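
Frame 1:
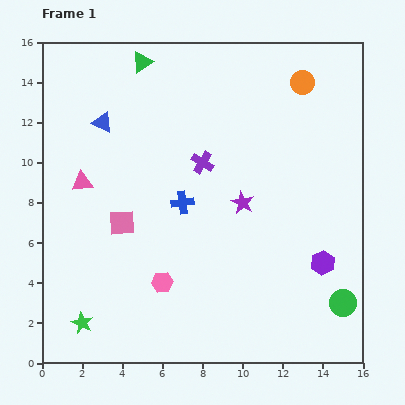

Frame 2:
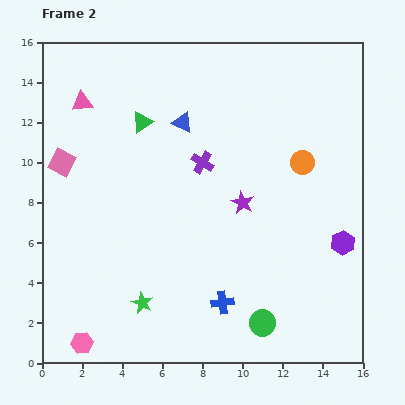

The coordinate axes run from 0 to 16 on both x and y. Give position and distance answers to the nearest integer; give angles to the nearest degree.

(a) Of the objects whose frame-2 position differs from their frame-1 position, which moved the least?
the purple hexagon

(moved 1)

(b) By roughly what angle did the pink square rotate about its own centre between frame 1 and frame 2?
30° clockwise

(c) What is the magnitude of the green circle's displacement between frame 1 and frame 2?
4

The green circle moved from (15, 3) to (11, 2), a distance of √(4² + 1²) ≈ 4.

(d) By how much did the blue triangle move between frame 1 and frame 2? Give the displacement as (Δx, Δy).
(4, 0)

The blue triangle was at (3, 12) in frame 1 and (7, 12) in frame 2.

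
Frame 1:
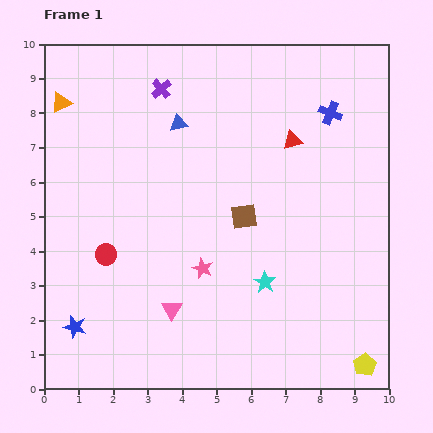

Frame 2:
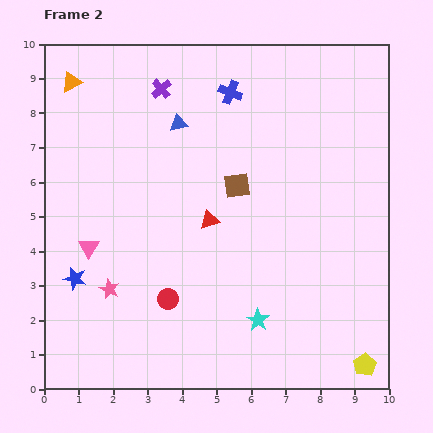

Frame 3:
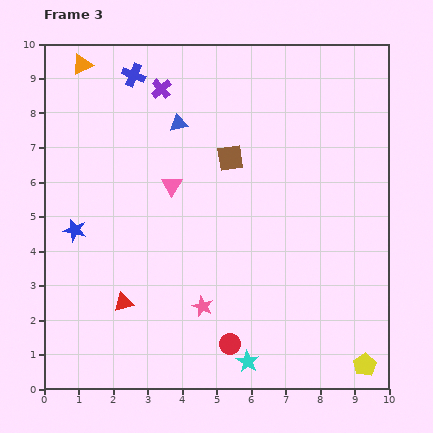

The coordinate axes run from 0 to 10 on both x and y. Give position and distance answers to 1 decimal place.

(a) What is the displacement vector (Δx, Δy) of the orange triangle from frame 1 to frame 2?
(0.3, 0.6)

The orange triangle was at (0.5, 8.3) in frame 1 and (0.8, 8.9) in frame 2.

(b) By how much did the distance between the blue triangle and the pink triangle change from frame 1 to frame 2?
-1.0

Distance in frame 1: 5.4. Distance in frame 2: 4.4.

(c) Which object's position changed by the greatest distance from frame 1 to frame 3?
the red triangle

(moved 6.8; next 5.8)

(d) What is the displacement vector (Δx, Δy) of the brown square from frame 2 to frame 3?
(-0.2, 0.8)

The brown square was at (5.6, 5.9) in frame 2 and (5.4, 6.7) in frame 3.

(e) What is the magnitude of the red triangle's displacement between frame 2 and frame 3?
3.5

The red triangle moved from (4.8, 4.9) to (2.3, 2.5), a distance of √(2.5² + 2.4²) ≈ 3.5.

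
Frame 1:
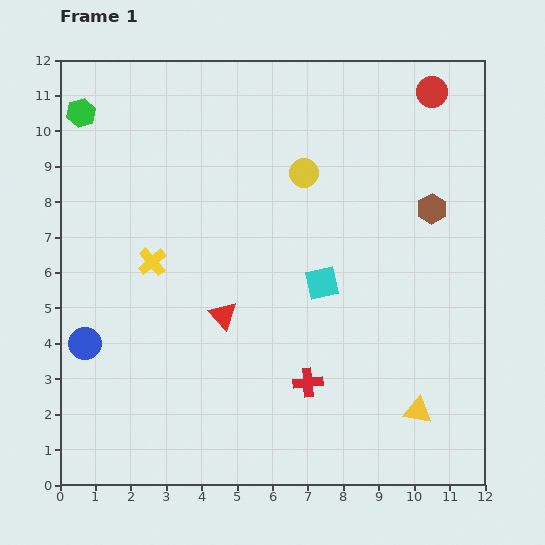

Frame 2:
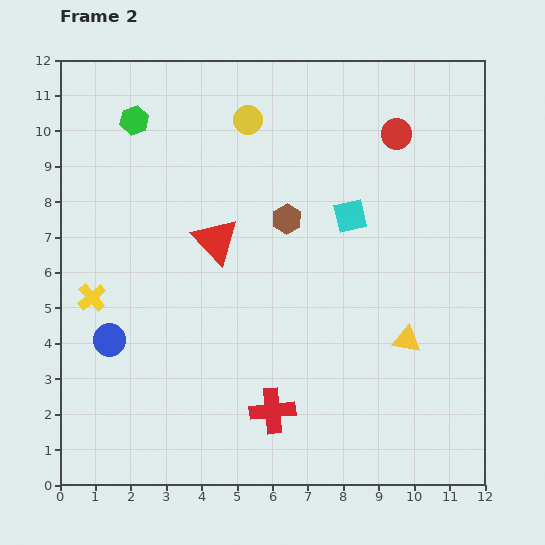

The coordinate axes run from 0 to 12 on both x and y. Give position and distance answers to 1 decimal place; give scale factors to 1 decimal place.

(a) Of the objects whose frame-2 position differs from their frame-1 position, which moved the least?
the blue circle

(moved 0.7)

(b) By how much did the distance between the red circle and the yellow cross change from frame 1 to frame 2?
+0.6

Distance in frame 1: 9.2. Distance in frame 2: 9.8.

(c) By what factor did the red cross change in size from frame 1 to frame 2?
1.6×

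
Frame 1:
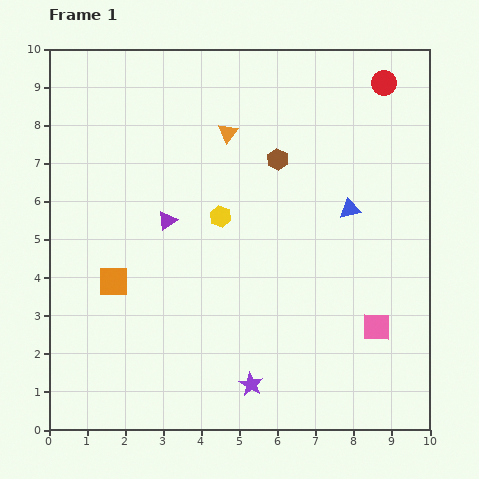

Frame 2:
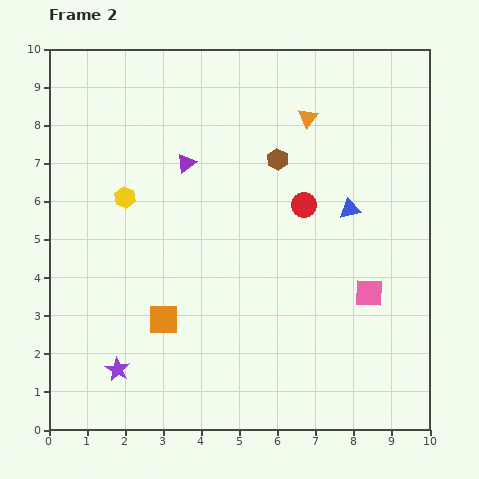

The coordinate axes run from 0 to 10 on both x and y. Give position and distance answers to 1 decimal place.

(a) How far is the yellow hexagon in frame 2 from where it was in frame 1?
2.5

The yellow hexagon moved from (4.5, 5.6) to (2.0, 6.1), a distance of √(2.5² + 0.5²) ≈ 2.5.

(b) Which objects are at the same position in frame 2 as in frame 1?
the blue triangle, the brown hexagon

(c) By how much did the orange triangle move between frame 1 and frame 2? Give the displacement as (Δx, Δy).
(2.1, 0.4)

The orange triangle was at (4.7, 7.8) in frame 1 and (6.8, 8.2) in frame 2.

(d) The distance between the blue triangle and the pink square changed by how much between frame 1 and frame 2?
-0.9

Distance in frame 1: 3.2. Distance in frame 2: 2.3.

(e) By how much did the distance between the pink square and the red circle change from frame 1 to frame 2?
-3.5

Distance in frame 1: 6.4. Distance in frame 2: 2.9.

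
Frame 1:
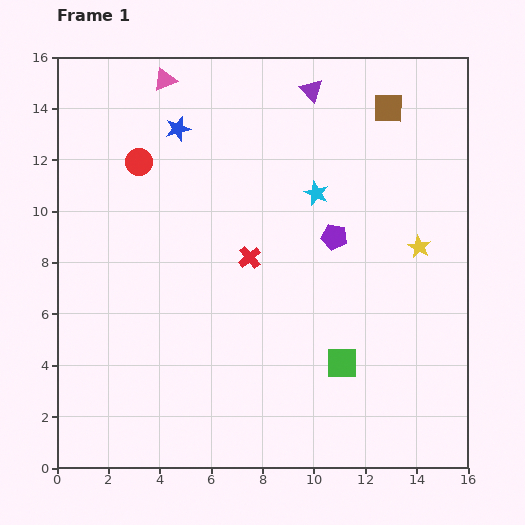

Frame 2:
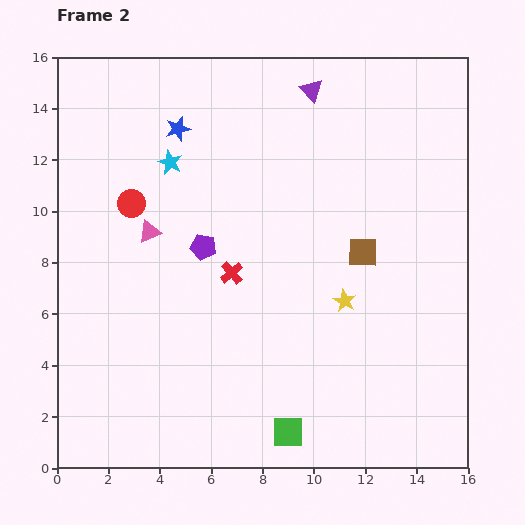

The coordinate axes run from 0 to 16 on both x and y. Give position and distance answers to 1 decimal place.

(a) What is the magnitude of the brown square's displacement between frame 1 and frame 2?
5.7

The brown square moved from (12.9, 14.0) to (11.9, 8.4), a distance of √(1.0² + 5.6²) ≈ 5.7.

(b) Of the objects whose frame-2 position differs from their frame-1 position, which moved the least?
the red cross

(moved 0.9)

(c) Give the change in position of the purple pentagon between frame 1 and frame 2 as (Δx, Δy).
(-5.1, -0.4)

The purple pentagon was at (10.8, 9.0) in frame 1 and (5.7, 8.6) in frame 2.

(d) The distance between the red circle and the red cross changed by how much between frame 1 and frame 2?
-1.0

Distance in frame 1: 5.7. Distance in frame 2: 4.7.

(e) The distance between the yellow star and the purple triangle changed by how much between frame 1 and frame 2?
+0.9

Distance in frame 1: 7.4. Distance in frame 2: 8.3.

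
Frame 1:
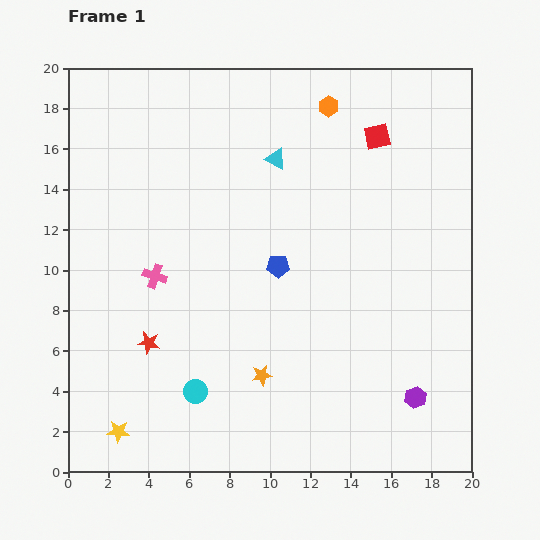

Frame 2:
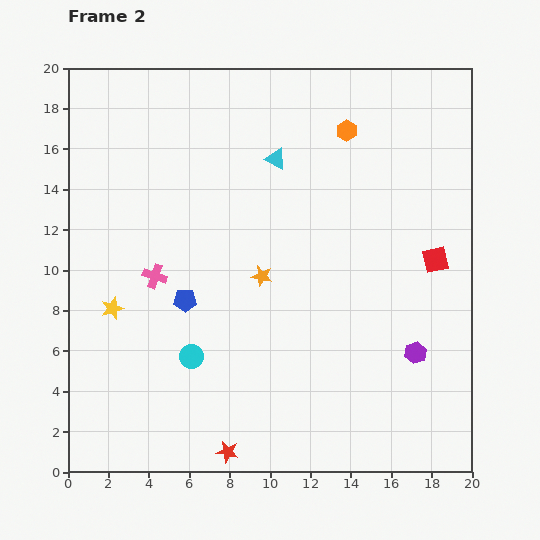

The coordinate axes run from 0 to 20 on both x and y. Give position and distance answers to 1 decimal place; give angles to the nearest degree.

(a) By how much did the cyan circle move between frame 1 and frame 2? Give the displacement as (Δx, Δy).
(-0.2, 1.7)

The cyan circle was at (6.3, 4.0) in frame 1 and (6.1, 5.7) in frame 2.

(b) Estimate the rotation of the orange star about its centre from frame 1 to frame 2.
21° clockwise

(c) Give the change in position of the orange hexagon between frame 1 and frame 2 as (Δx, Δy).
(0.9, -1.2)

The orange hexagon was at (12.9, 18.1) in frame 1 and (13.8, 16.9) in frame 2.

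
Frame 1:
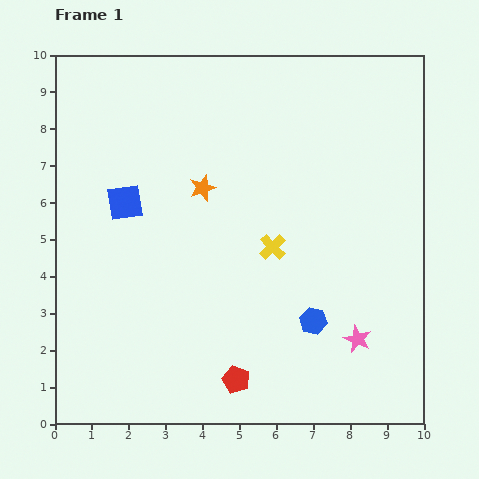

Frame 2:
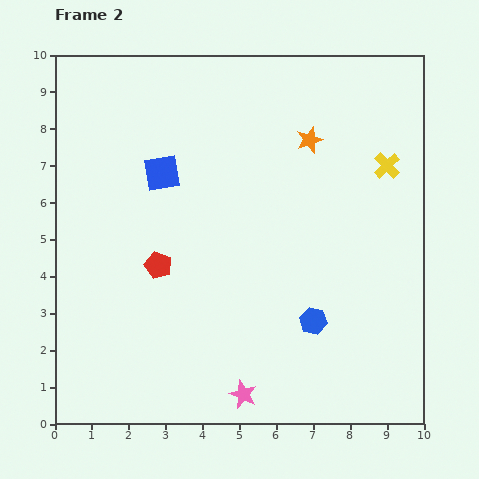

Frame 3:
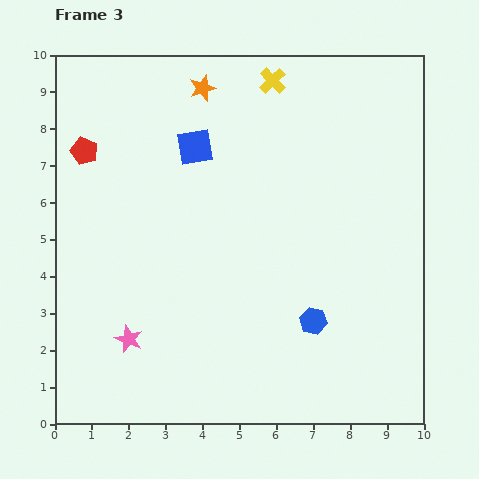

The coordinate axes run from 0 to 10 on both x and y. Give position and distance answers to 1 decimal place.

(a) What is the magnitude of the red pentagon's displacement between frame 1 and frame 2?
3.7

The red pentagon moved from (4.9, 1.2) to (2.8, 4.3), a distance of √(2.1² + 3.1²) ≈ 3.7.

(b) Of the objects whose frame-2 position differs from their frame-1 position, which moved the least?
the blue square

(moved 1.3)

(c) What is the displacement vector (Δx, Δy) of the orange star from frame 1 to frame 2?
(2.9, 1.3)

The orange star was at (4.0, 6.4) in frame 1 and (6.9, 7.7) in frame 2.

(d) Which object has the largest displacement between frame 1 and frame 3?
the red pentagon

(moved 7.4; next 6.2)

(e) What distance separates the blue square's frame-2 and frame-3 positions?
1.1

The blue square moved from (2.9, 6.8) to (3.8, 7.5), a distance of √(0.9² + 0.7²) ≈ 1.1.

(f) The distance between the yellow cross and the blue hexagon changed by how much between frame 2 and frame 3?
+1.9

Distance in frame 2: 4.7. Distance in frame 3: 6.6.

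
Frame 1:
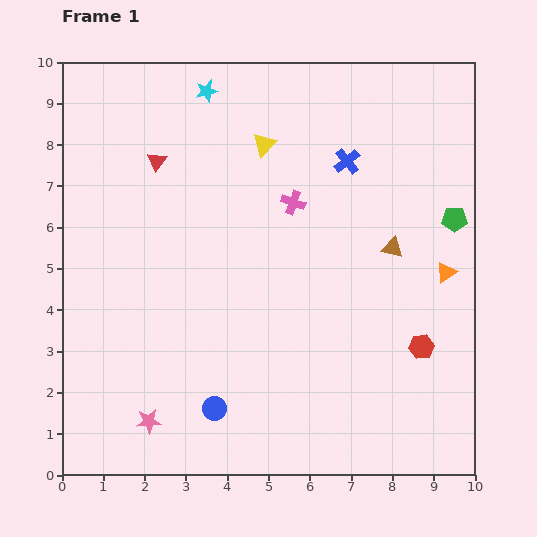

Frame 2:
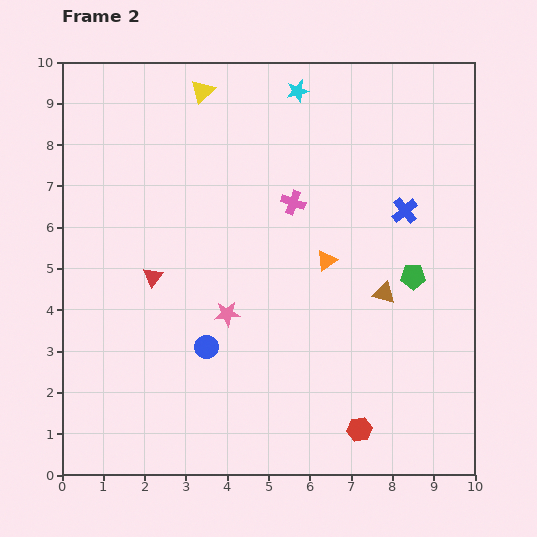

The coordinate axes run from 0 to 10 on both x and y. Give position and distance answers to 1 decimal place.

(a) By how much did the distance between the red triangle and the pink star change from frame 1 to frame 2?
-4.3

Distance in frame 1: 6.3. Distance in frame 2: 2.0.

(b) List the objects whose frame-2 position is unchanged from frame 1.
the pink cross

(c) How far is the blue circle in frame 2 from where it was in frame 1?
1.5

The blue circle moved from (3.7, 1.6) to (3.5, 3.1), a distance of √(0.2² + 1.5²) ≈ 1.5.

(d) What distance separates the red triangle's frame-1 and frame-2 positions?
2.8

The red triangle moved from (2.3, 7.6) to (2.2, 4.8), a distance of √(0.1² + 2.8²) ≈ 2.8.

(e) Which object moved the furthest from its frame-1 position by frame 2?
the pink star

(moved 3.2; next 2.9)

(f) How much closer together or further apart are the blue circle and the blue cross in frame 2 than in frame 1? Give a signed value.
-1.0

Distance in frame 1: 6.8. Distance in frame 2: 5.8.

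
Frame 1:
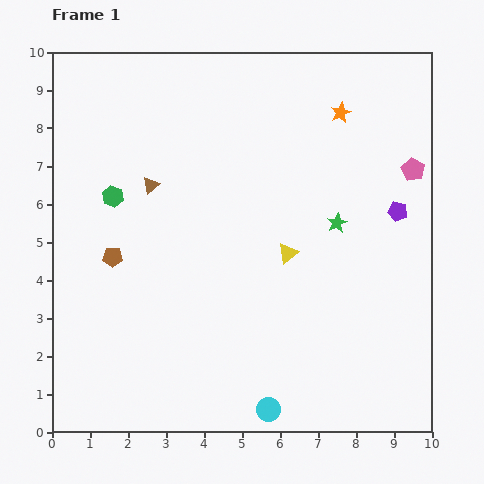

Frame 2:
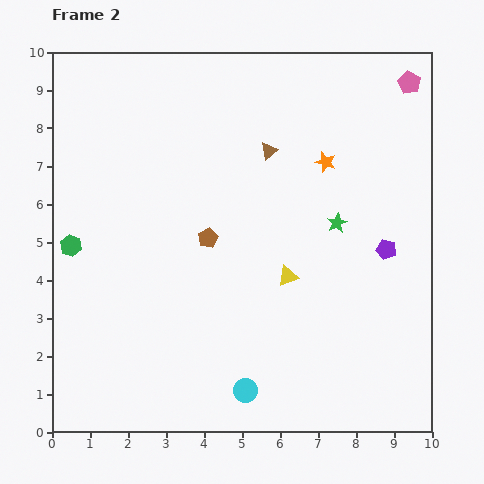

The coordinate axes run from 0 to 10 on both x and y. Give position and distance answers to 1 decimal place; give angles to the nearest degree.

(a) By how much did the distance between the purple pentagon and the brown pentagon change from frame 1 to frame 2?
-2.9

Distance in frame 1: 7.6. Distance in frame 2: 4.7.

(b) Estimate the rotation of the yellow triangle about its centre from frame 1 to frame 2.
17° clockwise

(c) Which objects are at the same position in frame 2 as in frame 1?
the green star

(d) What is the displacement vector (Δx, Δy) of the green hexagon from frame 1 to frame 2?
(-1.1, -1.3)

The green hexagon was at (1.6, 6.2) in frame 1 and (0.5, 4.9) in frame 2.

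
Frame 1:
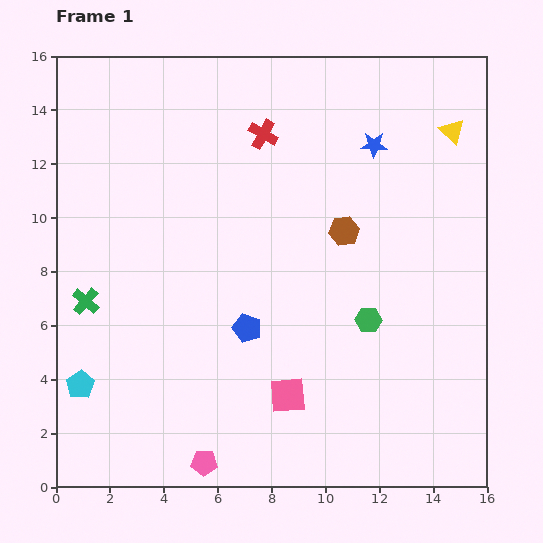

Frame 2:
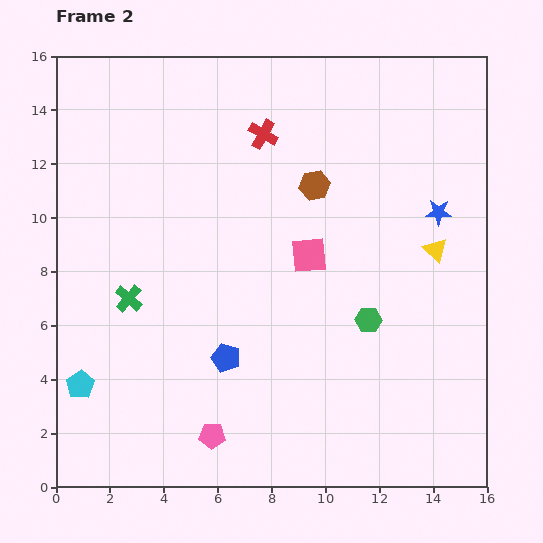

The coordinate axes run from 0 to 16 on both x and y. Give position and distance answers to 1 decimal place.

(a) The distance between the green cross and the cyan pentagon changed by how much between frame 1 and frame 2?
+0.6

Distance in frame 1: 3.1. Distance in frame 2: 3.7.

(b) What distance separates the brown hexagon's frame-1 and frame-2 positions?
2.0

The brown hexagon moved from (10.7, 9.5) to (9.6, 11.2), a distance of √(1.1² + 1.7²) ≈ 2.0.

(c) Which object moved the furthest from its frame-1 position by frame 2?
the pink square

(moved 5.3; next 4.4)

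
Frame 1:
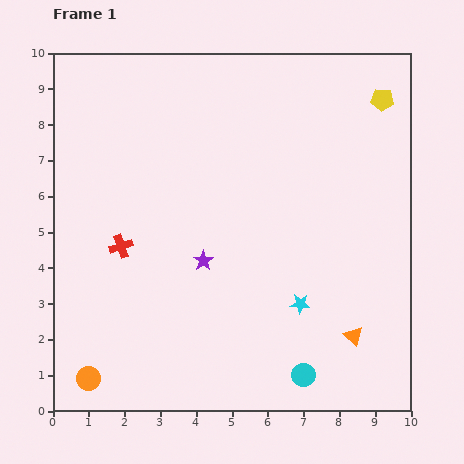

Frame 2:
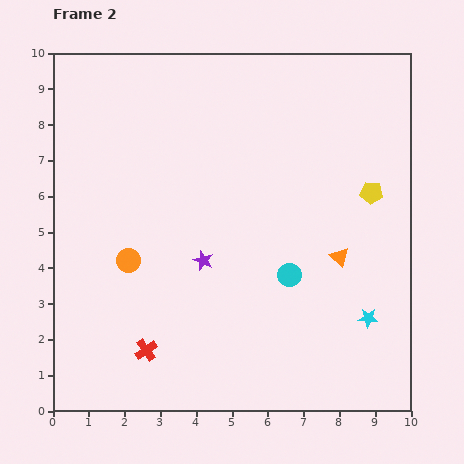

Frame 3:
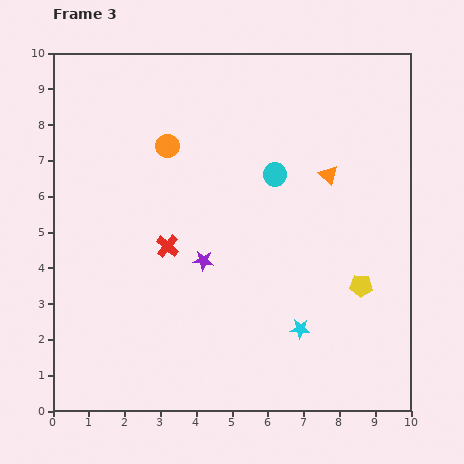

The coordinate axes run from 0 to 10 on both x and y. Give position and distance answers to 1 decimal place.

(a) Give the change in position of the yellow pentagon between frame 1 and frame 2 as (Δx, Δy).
(-0.3, -2.6)

The yellow pentagon was at (9.2, 8.7) in frame 1 and (8.9, 6.1) in frame 2.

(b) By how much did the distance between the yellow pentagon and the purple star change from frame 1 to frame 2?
-1.6

Distance in frame 1: 6.7. Distance in frame 2: 5.1.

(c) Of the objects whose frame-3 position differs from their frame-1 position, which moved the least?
the cyan star

(moved 0.7)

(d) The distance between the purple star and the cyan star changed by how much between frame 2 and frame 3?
-1.6

Distance in frame 2: 4.9. Distance in frame 3: 3.3.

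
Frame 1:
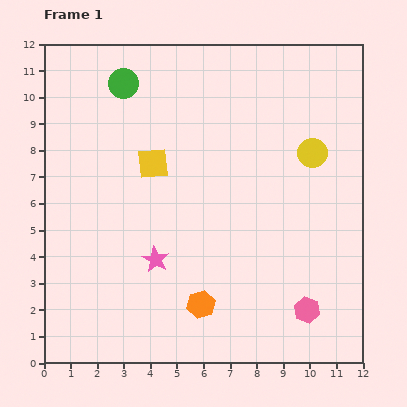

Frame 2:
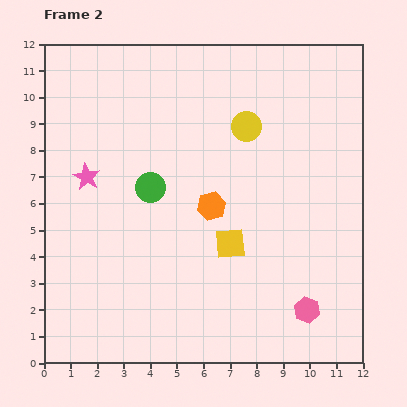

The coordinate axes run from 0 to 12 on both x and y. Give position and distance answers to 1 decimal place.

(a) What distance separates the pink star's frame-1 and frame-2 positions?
4.0

The pink star moved from (4.2, 3.9) to (1.6, 7.0), a distance of √(2.6² + 3.1²) ≈ 4.0.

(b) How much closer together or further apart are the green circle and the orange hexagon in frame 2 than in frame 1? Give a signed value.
-6.4

Distance in frame 1: 8.8. Distance in frame 2: 2.4.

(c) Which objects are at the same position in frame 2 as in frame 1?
the pink hexagon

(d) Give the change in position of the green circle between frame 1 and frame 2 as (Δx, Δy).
(1.0, -3.9)

The green circle was at (3.0, 10.5) in frame 1 and (4.0, 6.6) in frame 2.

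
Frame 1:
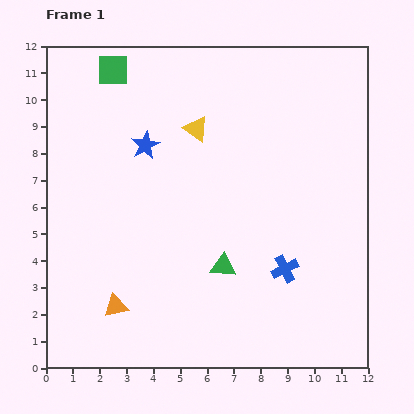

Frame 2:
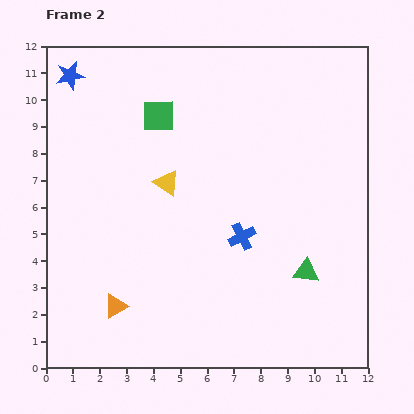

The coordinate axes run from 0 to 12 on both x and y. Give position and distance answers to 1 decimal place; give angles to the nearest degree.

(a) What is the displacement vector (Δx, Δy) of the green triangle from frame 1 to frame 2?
(3.1, -0.2)

The green triangle was at (6.6, 3.8) in frame 1 and (9.7, 3.6) in frame 2.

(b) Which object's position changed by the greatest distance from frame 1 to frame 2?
the blue star

(moved 3.8; next 3.1)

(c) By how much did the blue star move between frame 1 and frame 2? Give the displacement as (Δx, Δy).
(-2.8, 2.6)

The blue star was at (3.7, 8.3) in frame 1 and (0.9, 10.9) in frame 2.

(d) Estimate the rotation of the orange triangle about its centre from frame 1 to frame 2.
16° counter-clockwise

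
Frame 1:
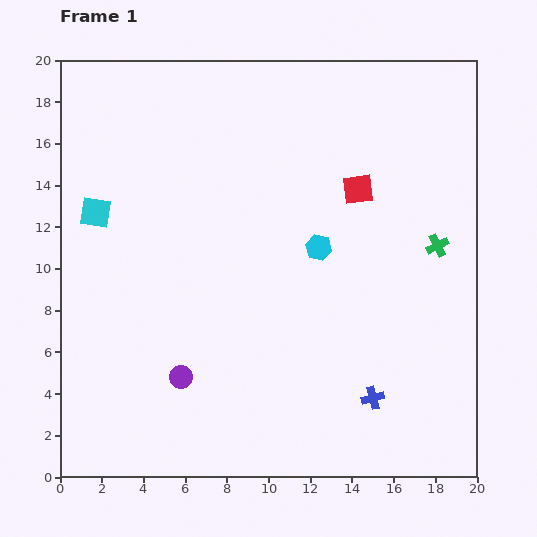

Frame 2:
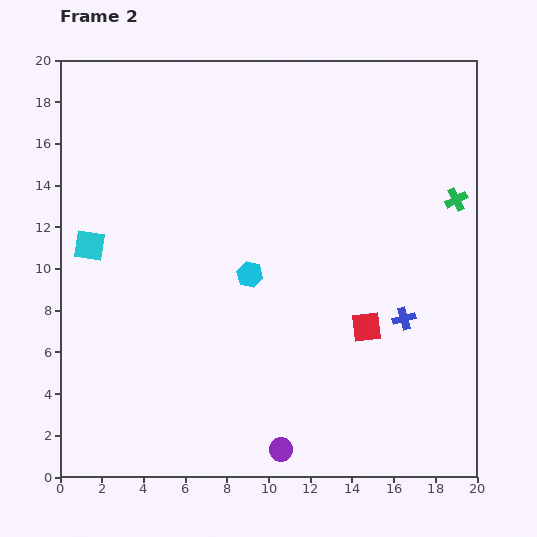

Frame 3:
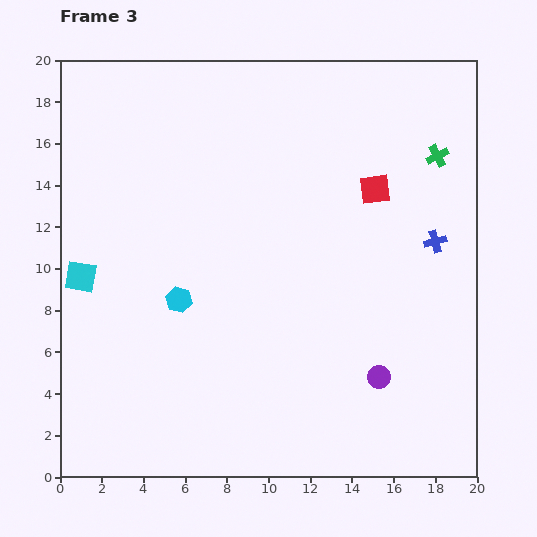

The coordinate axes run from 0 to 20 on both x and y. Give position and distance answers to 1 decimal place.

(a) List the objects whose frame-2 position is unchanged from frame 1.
none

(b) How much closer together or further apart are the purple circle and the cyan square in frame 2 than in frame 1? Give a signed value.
+4.5

Distance in frame 1: 8.9. Distance in frame 2: 13.4.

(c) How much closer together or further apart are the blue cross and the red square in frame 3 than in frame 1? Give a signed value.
-6.2

Distance in frame 1: 10.0. Distance in frame 3: 3.8.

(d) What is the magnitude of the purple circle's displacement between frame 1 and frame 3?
9.5

The purple circle moved from (5.8, 4.8) to (15.3, 4.8), a distance of √(9.5² + 0.0²) ≈ 9.5.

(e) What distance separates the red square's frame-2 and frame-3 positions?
6.6

The red square moved from (14.7, 7.2) to (15.1, 13.8), a distance of √(0.4² + 6.6²) ≈ 6.6.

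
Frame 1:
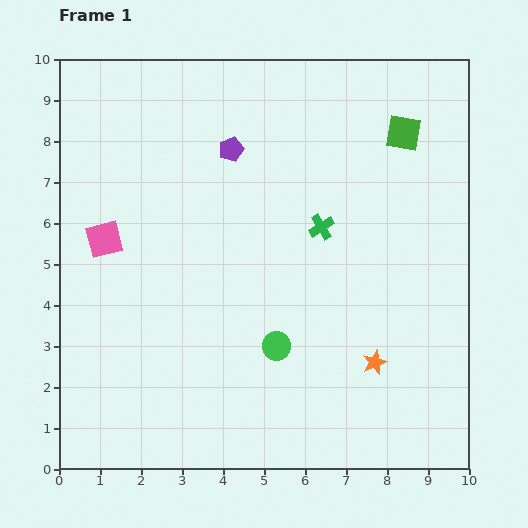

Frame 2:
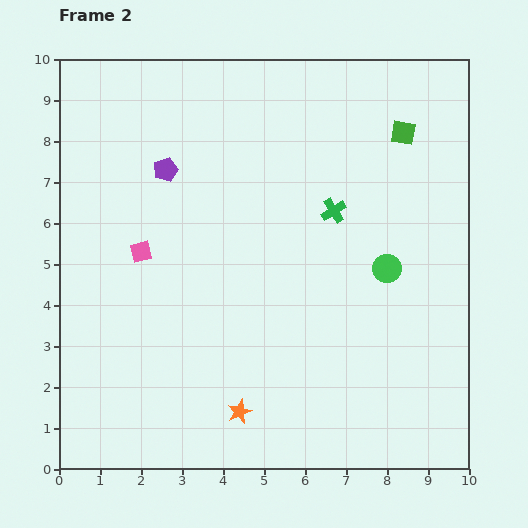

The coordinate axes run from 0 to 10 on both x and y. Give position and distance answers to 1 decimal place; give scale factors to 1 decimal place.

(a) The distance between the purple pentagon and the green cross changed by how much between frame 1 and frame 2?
+1.3

Distance in frame 1: 2.9. Distance in frame 2: 4.2.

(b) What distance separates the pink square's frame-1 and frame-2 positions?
0.9

The pink square moved from (1.1, 5.6) to (2.0, 5.3), a distance of √(0.9² + 0.3²) ≈ 0.9.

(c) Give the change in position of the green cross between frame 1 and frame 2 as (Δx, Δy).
(0.3, 0.4)

The green cross was at (6.4, 5.9) in frame 1 and (6.7, 6.3) in frame 2.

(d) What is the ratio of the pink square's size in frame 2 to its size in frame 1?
0.6×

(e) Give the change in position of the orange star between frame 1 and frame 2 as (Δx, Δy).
(-3.3, -1.2)

The orange star was at (7.7, 2.6) in frame 1 and (4.4, 1.4) in frame 2.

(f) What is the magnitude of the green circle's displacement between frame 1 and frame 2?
3.3

The green circle moved from (5.3, 3.0) to (8.0, 4.9), a distance of √(2.7² + 1.9²) ≈ 3.3.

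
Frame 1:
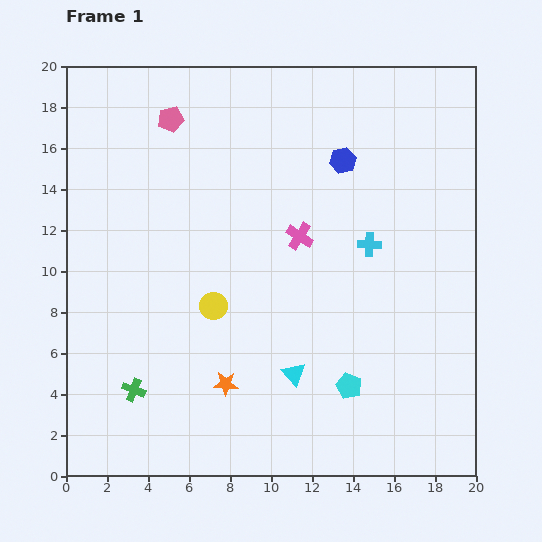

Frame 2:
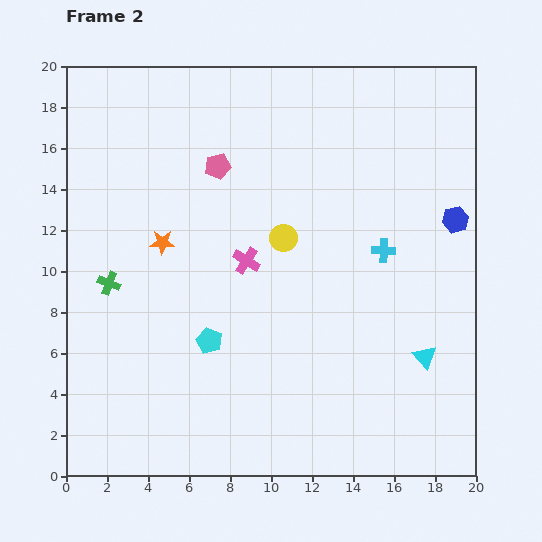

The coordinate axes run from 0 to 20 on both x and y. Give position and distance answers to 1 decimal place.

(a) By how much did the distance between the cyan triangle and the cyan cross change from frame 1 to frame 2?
-1.7

Distance in frame 1: 7.3. Distance in frame 2: 5.6.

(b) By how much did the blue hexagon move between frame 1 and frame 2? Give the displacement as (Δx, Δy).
(5.5, -2.9)

The blue hexagon was at (13.5, 15.4) in frame 1 and (19.0, 12.5) in frame 2.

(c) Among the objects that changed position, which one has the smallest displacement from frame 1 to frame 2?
the cyan cross

(moved 0.8)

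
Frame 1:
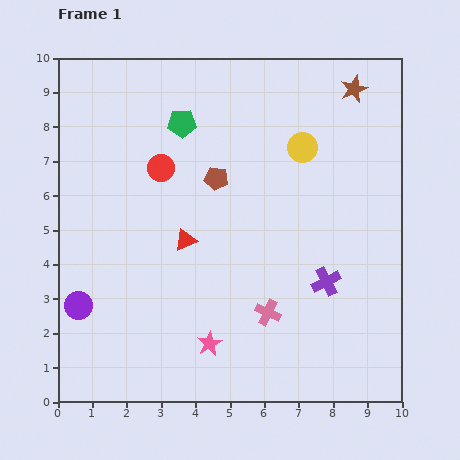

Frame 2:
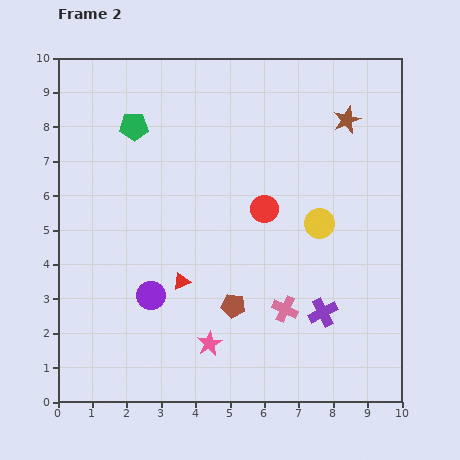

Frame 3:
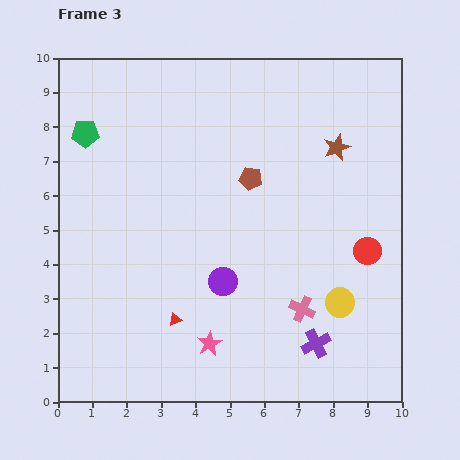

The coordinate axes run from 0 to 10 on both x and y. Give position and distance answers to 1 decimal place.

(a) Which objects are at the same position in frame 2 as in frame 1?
the pink star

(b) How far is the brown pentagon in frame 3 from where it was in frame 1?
1.0

The brown pentagon moved from (4.6, 6.5) to (5.6, 6.5), a distance of √(1.0² + 0.0²) ≈ 1.0.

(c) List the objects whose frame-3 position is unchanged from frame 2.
the pink star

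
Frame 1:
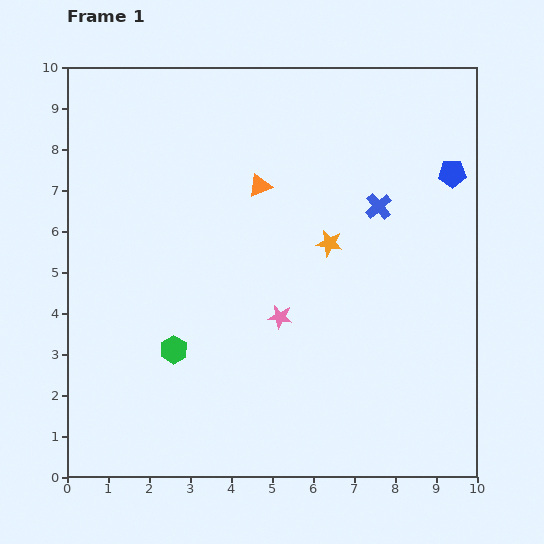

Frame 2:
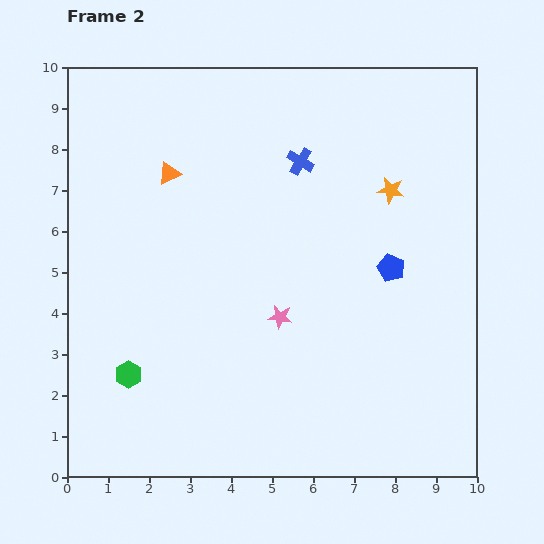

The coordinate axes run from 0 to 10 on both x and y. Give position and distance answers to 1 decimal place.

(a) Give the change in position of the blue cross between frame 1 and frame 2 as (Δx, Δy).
(-1.9, 1.1)

The blue cross was at (7.6, 6.6) in frame 1 and (5.7, 7.7) in frame 2.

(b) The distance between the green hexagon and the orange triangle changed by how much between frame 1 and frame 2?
+0.5

Distance in frame 1: 4.5. Distance in frame 2: 5.0.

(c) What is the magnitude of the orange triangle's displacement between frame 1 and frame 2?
2.2

The orange triangle moved from (4.7, 7.1) to (2.5, 7.4), a distance of √(2.2² + 0.3²) ≈ 2.2.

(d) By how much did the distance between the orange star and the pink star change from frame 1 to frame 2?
+1.9

Distance in frame 1: 2.2. Distance in frame 2: 4.1.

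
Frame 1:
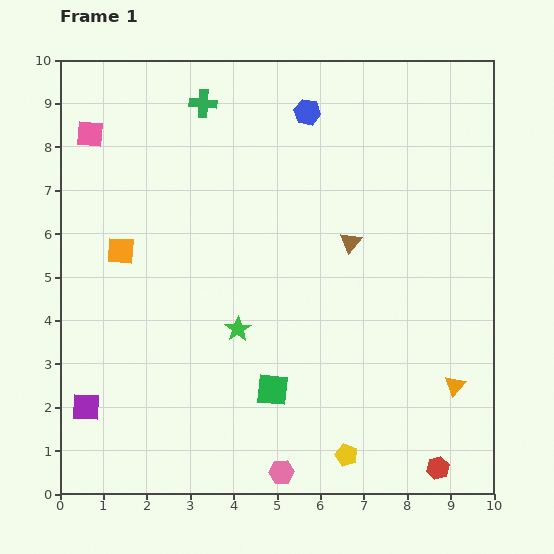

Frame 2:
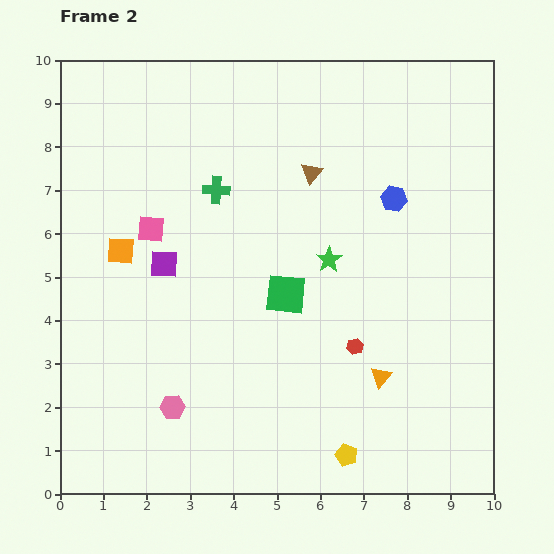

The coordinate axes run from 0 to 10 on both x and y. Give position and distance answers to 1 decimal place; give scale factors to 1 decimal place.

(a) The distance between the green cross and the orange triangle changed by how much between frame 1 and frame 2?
-3.0

Distance in frame 1: 8.7. Distance in frame 2: 5.7.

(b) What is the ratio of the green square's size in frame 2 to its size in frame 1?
1.3×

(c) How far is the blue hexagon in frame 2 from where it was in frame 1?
2.8

The blue hexagon moved from (5.7, 8.8) to (7.7, 6.8), a distance of √(2.0² + 2.0²) ≈ 2.8.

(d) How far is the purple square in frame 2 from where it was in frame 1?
3.8

The purple square moved from (0.6, 2.0) to (2.4, 5.3), a distance of √(1.8² + 3.3²) ≈ 3.8.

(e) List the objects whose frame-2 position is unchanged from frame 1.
the orange square, the yellow pentagon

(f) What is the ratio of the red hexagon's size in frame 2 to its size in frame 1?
0.7×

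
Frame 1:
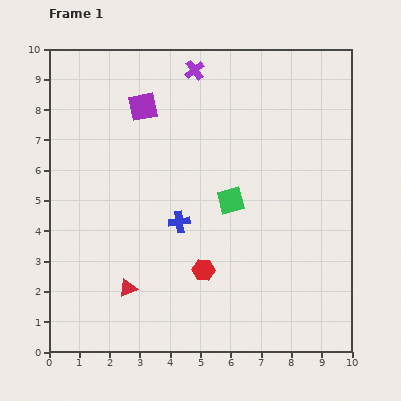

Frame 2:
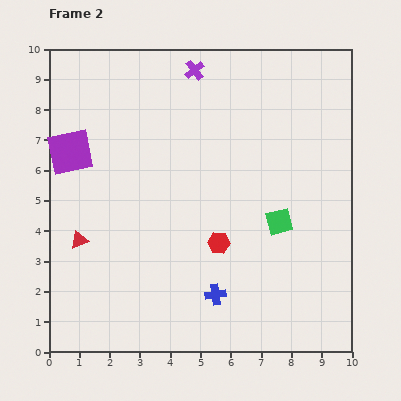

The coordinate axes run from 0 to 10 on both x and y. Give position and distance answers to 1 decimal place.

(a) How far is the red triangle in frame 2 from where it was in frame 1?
2.3

The red triangle moved from (2.6, 2.1) to (1.0, 3.7), a distance of √(1.6² + 1.6²) ≈ 2.3.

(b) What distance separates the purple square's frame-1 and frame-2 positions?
2.8

The purple square moved from (3.1, 8.1) to (0.7, 6.6), a distance of √(2.4² + 1.5²) ≈ 2.8.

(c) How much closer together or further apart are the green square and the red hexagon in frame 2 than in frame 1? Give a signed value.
-0.4

Distance in frame 1: 2.5. Distance in frame 2: 2.1.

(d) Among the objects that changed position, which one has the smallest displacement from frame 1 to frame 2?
the red hexagon

(moved 1.0)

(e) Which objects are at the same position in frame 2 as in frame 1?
the purple cross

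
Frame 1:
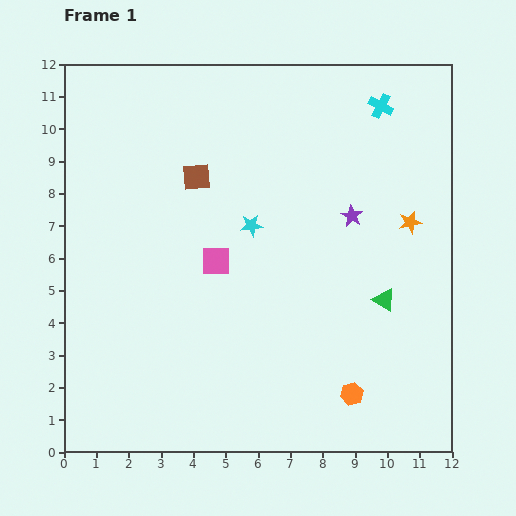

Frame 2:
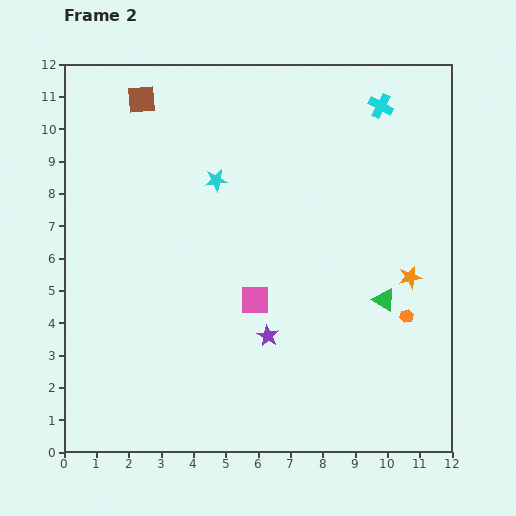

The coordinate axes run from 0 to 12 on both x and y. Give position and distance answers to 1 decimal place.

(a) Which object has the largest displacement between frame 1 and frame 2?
the purple star

(moved 4.5; next 2.9)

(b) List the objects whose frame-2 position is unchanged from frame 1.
the green triangle, the cyan cross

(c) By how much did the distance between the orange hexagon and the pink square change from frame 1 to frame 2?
-1.2

Distance in frame 1: 5.9. Distance in frame 2: 4.7.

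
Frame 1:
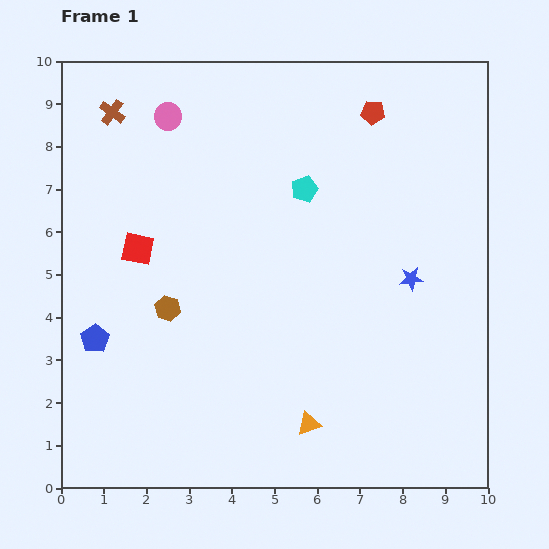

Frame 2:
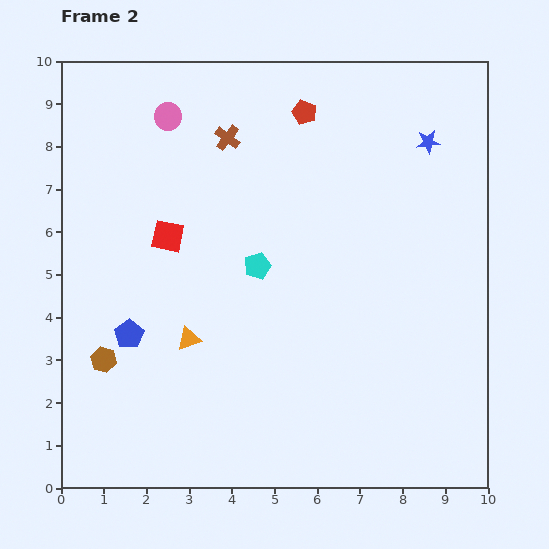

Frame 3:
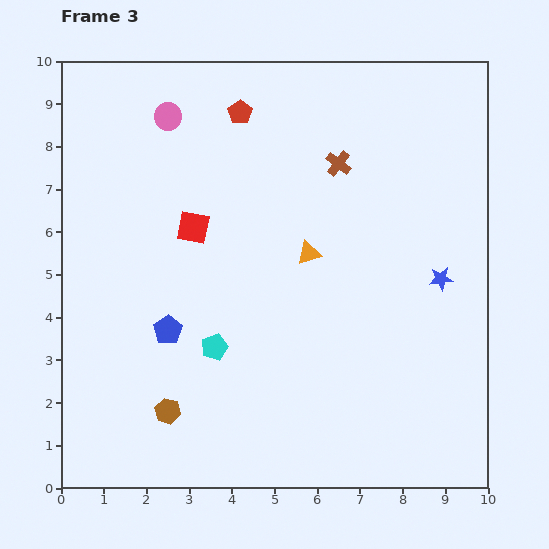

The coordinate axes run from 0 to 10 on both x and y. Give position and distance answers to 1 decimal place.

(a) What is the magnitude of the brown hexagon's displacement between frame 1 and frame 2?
1.9

The brown hexagon moved from (2.5, 4.2) to (1.0, 3.0), a distance of √(1.5² + 1.2²) ≈ 1.9.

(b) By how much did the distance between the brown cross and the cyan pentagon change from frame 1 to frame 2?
-1.7

Distance in frame 1: 4.8. Distance in frame 2: 3.1.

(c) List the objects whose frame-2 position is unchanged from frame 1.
the pink circle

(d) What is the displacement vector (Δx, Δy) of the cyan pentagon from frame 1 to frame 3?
(-2.1, -3.7)

The cyan pentagon was at (5.7, 7.0) in frame 1 and (3.6, 3.3) in frame 3.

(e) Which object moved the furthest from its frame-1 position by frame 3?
the brown cross

(moved 5.4; next 4.3)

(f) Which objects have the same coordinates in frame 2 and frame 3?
the pink circle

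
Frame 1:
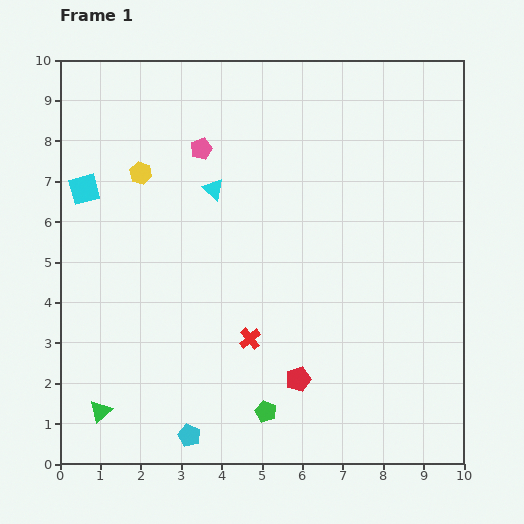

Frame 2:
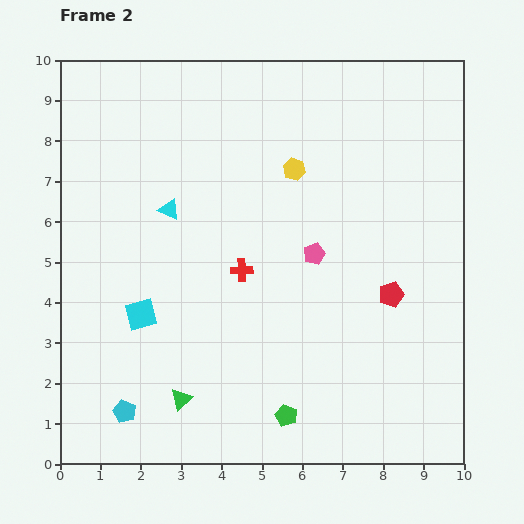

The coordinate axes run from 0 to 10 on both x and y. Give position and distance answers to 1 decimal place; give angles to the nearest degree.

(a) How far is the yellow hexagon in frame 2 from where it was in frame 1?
3.8

The yellow hexagon moved from (2.0, 7.2) to (5.8, 7.3), a distance of √(3.8² + 0.1²) ≈ 3.8.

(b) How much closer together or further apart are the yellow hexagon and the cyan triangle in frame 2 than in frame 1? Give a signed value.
+1.5

Distance in frame 1: 1.8. Distance in frame 2: 3.3.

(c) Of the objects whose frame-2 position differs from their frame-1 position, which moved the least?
the green pentagon

(moved 0.5)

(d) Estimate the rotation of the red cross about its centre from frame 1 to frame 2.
38° clockwise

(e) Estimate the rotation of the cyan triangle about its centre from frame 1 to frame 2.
18° counter-clockwise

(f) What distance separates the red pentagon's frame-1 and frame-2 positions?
3.1

The red pentagon moved from (5.9, 2.1) to (8.2, 4.2), a distance of √(2.3² + 2.1²) ≈ 3.1.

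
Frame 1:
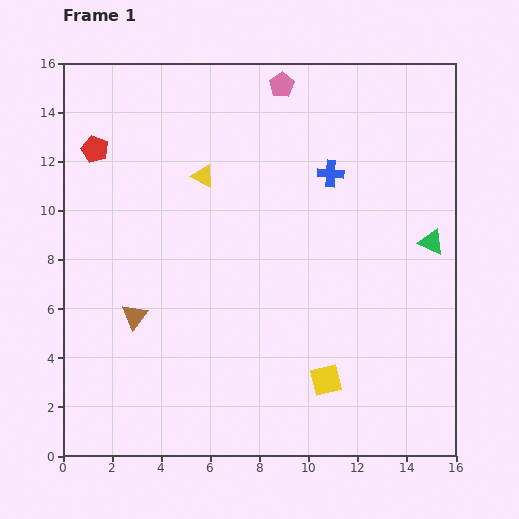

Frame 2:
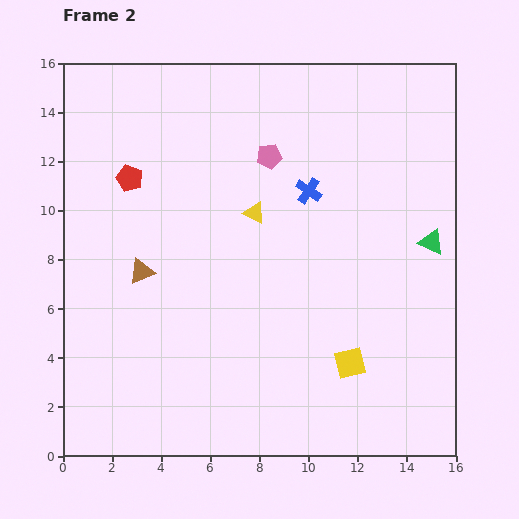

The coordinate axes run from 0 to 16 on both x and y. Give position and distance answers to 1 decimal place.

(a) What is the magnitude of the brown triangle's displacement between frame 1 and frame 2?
1.8

The brown triangle moved from (2.9, 5.7) to (3.2, 7.5), a distance of √(0.3² + 1.8²) ≈ 1.8.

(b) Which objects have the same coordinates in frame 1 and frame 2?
the green triangle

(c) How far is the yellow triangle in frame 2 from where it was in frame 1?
2.6

The yellow triangle moved from (5.7, 11.4) to (7.8, 9.9), a distance of √(2.1² + 1.5²) ≈ 2.6.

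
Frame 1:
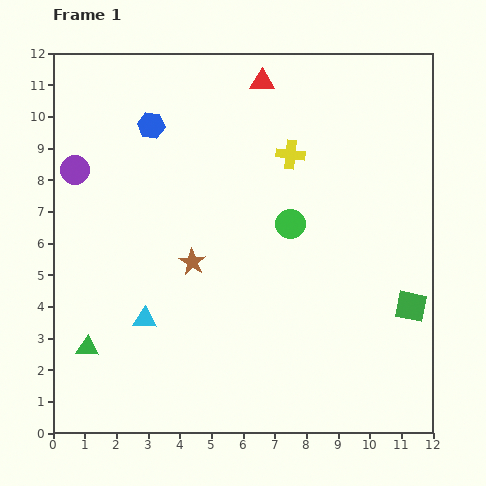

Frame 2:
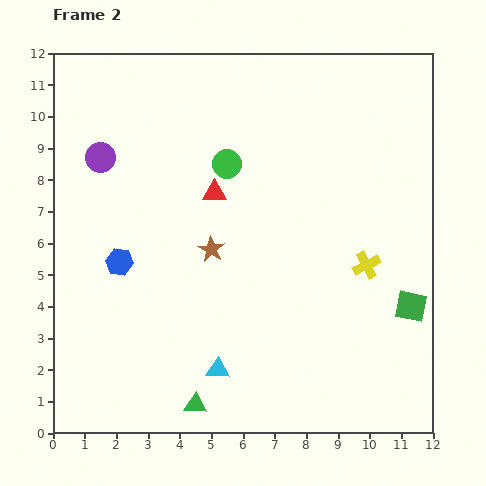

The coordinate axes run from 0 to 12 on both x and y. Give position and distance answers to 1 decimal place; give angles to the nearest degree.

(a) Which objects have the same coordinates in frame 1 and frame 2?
the green square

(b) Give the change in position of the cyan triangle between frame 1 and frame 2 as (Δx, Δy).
(2.3, -1.6)

The cyan triangle was at (2.9, 3.6) in frame 1 and (5.2, 2.0) in frame 2.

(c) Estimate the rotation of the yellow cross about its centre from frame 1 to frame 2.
34° counter-clockwise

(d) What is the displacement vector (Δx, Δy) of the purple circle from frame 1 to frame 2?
(0.8, 0.4)

The purple circle was at (0.7, 8.3) in frame 1 and (1.5, 8.7) in frame 2.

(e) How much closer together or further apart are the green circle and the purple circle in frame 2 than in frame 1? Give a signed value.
-3.0

Distance in frame 1: 7.0. Distance in frame 2: 4.0.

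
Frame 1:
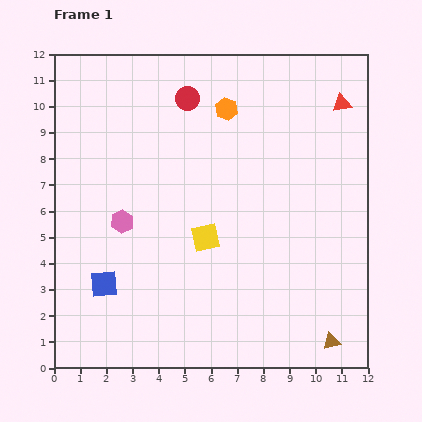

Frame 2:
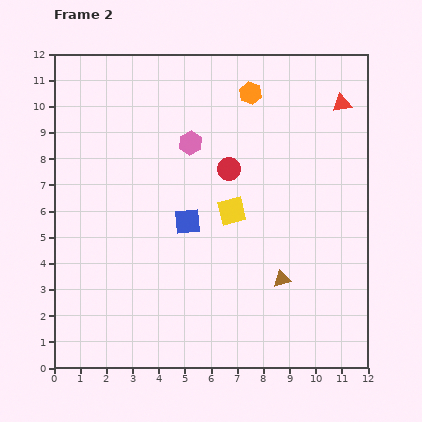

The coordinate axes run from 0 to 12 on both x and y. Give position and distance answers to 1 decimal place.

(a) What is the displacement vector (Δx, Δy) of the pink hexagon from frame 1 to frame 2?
(2.6, 3.0)

The pink hexagon was at (2.6, 5.6) in frame 1 and (5.2, 8.6) in frame 2.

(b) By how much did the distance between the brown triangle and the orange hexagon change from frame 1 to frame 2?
-2.6

Distance in frame 1: 9.8. Distance in frame 2: 7.2.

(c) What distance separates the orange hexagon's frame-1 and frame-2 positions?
1.1

The orange hexagon moved from (6.6, 9.9) to (7.5, 10.5), a distance of √(0.9² + 0.6²) ≈ 1.1.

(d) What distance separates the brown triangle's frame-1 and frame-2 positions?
3.1

The brown triangle moved from (10.6, 1.0) to (8.7, 3.4), a distance of √(1.9² + 2.4²) ≈ 3.1.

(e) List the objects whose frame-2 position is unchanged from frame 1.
the red triangle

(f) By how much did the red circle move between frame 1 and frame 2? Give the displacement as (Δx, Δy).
(1.6, -2.7)

The red circle was at (5.1, 10.3) in frame 1 and (6.7, 7.6) in frame 2.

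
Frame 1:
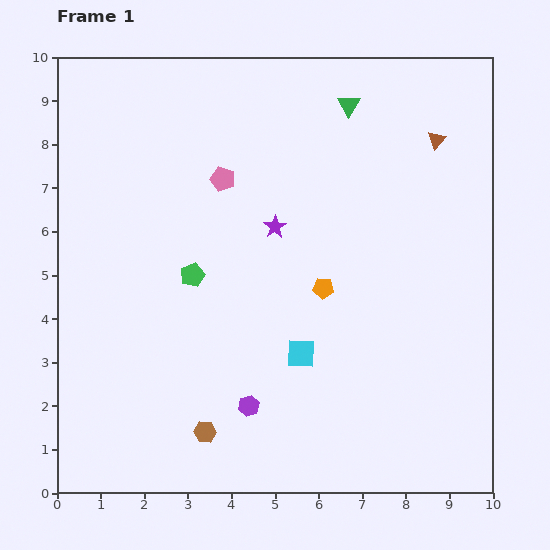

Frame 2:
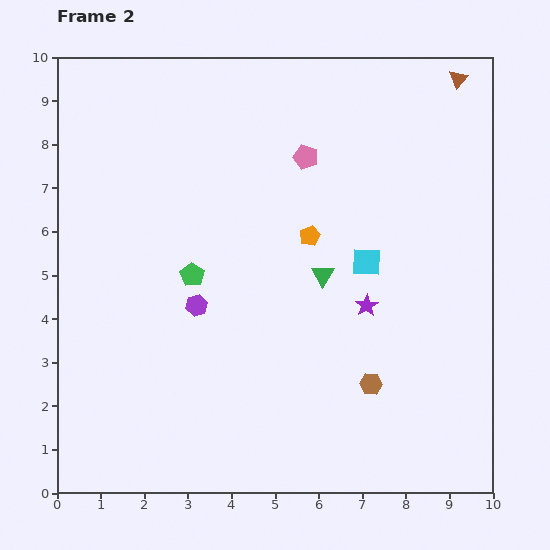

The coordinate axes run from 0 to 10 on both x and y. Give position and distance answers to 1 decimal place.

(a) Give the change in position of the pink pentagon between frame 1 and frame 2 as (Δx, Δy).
(1.9, 0.5)

The pink pentagon was at (3.8, 7.2) in frame 1 and (5.7, 7.7) in frame 2.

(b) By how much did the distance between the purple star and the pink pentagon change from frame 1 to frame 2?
+2.1

Distance in frame 1: 1.6. Distance in frame 2: 3.7.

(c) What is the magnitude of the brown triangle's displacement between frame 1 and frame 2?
1.5

The brown triangle moved from (8.7, 8.1) to (9.2, 9.5), a distance of √(0.5² + 1.4²) ≈ 1.5.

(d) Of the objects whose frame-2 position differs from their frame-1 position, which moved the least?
the orange pentagon

(moved 1.2)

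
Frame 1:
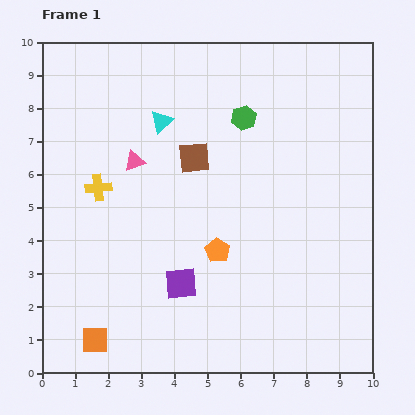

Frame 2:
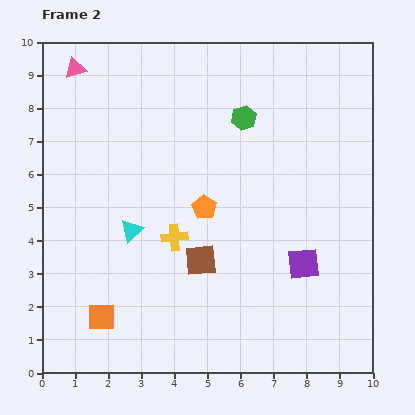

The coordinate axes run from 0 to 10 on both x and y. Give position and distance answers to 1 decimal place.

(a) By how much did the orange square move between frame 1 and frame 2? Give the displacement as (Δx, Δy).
(0.2, 0.7)

The orange square was at (1.6, 1.0) in frame 1 and (1.8, 1.7) in frame 2.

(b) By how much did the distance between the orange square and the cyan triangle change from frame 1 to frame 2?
-4.1

Distance in frame 1: 6.9. Distance in frame 2: 2.8.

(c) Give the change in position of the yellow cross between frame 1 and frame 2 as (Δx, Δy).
(2.3, -1.5)

The yellow cross was at (1.7, 5.6) in frame 1 and (4.0, 4.1) in frame 2.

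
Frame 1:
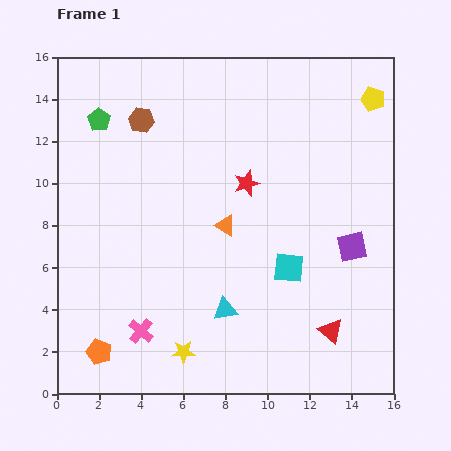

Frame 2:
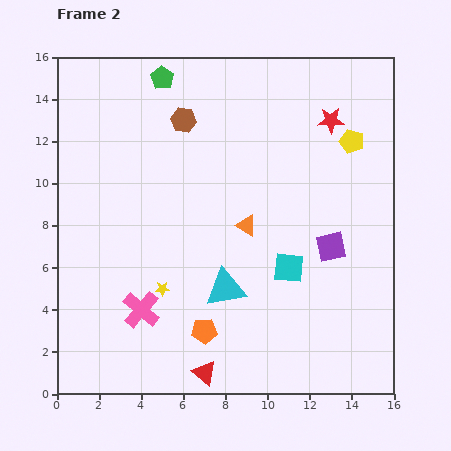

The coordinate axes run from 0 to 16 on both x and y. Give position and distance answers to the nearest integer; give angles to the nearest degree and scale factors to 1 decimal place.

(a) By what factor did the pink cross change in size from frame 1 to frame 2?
1.5×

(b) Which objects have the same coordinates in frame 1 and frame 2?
the cyan square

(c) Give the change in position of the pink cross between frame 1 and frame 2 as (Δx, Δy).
(0, 1)

The pink cross was at (4, 3) in frame 1 and (4, 4) in frame 2.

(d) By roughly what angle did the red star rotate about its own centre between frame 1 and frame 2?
16° clockwise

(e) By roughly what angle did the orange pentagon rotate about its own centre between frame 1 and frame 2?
24° counter-clockwise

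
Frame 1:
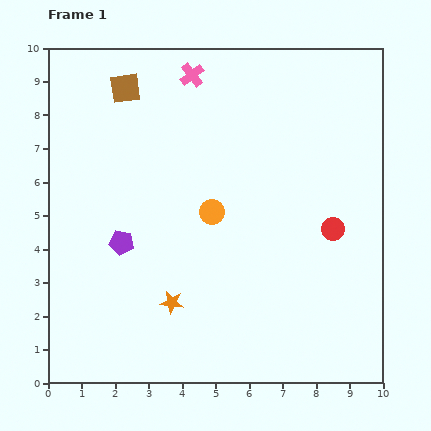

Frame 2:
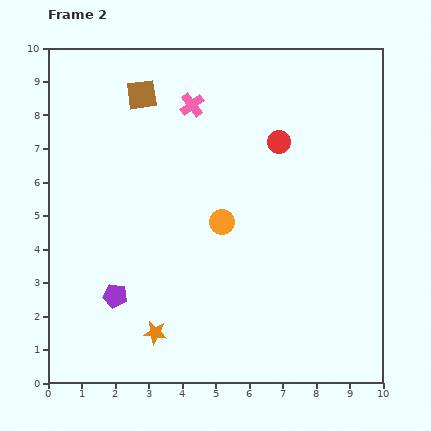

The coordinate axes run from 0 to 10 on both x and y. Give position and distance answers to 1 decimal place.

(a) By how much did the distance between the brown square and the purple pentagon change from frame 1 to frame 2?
+1.5

Distance in frame 1: 4.6. Distance in frame 2: 6.1.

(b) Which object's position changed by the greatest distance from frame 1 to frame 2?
the red circle

(moved 3.1; next 1.6)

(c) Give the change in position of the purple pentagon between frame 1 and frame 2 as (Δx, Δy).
(-0.2, -1.6)

The purple pentagon was at (2.2, 4.2) in frame 1 and (2.0, 2.6) in frame 2.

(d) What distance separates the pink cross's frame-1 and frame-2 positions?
0.9

The pink cross moved from (4.3, 9.2) to (4.3, 8.3), a distance of √(0.0² + 0.9²) ≈ 0.9.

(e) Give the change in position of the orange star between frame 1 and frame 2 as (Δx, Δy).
(-0.5, -0.9)

The orange star was at (3.7, 2.4) in frame 1 and (3.2, 1.5) in frame 2.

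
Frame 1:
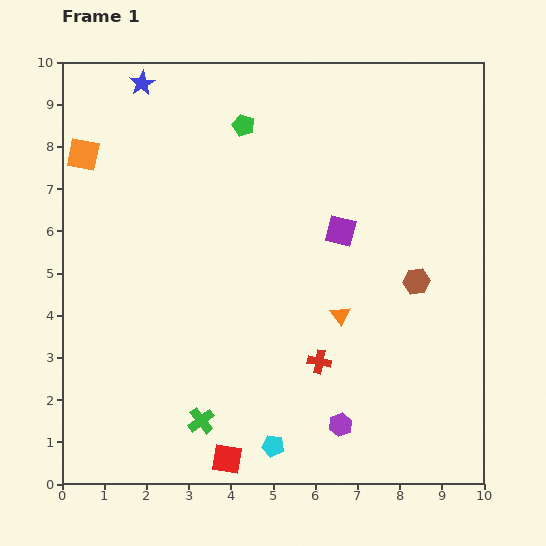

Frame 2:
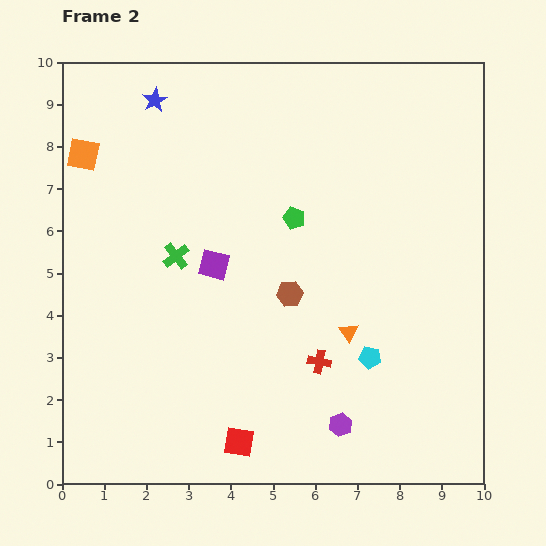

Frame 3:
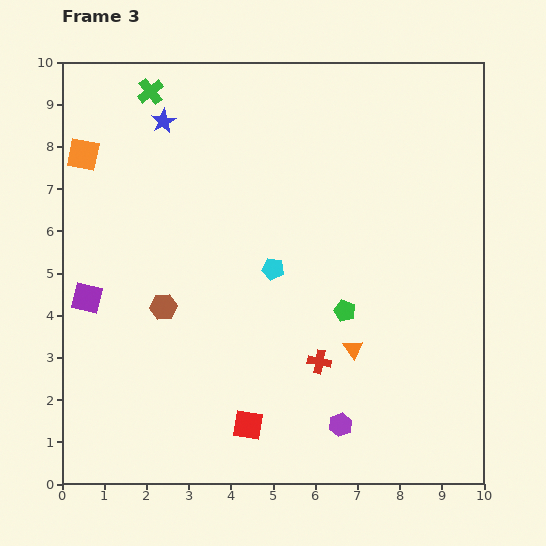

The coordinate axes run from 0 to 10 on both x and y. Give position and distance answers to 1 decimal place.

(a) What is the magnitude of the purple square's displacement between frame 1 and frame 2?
3.1

The purple square moved from (6.6, 6.0) to (3.6, 5.2), a distance of √(3.0² + 0.8²) ≈ 3.1.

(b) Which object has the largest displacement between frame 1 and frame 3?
the green cross

(moved 7.9; next 6.2)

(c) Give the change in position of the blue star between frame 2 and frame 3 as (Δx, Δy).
(0.2, -0.5)

The blue star was at (2.2, 9.1) in frame 2 and (2.4, 8.6) in frame 3.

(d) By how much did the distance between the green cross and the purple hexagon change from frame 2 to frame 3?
+3.5

Distance in frame 2: 5.6. Distance in frame 3: 9.1.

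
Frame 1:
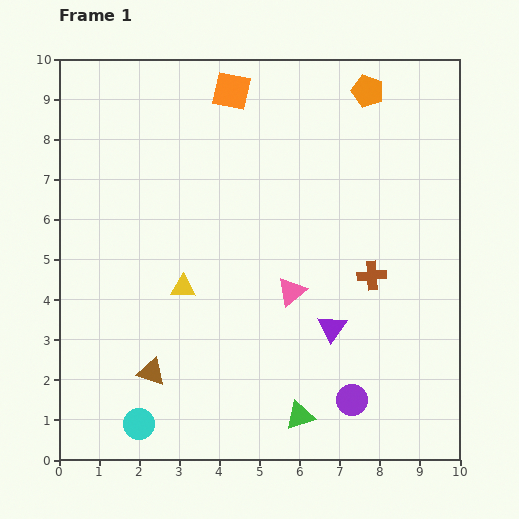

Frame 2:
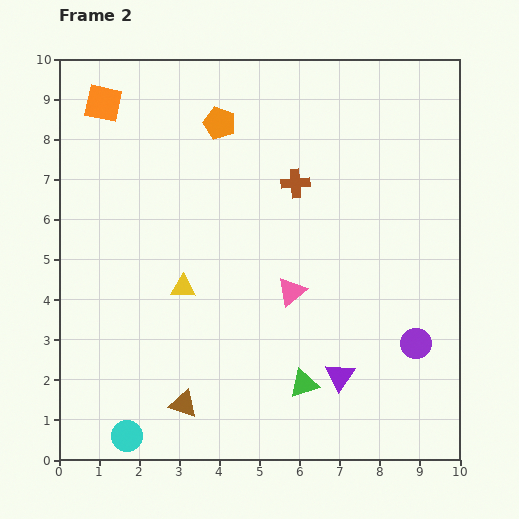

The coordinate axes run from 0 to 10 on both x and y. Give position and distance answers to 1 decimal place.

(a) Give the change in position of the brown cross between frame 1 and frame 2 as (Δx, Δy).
(-1.9, 2.3)

The brown cross was at (7.8, 4.6) in frame 1 and (5.9, 6.9) in frame 2.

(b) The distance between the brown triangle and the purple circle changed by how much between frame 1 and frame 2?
+1.0

Distance in frame 1: 5.0. Distance in frame 2: 6.0.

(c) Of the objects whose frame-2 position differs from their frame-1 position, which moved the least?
the cyan circle

(moved 0.4)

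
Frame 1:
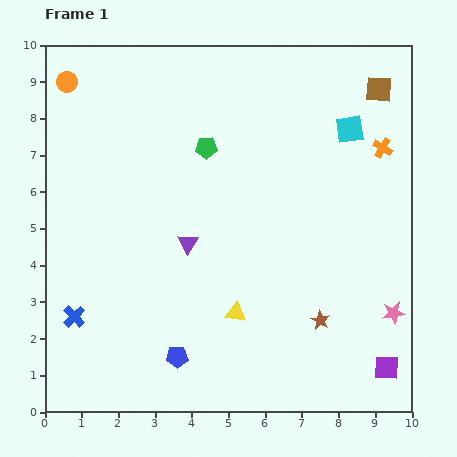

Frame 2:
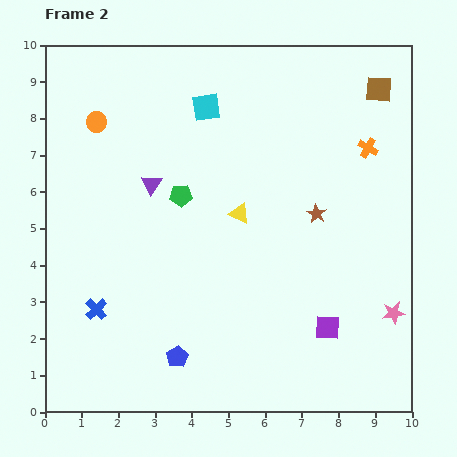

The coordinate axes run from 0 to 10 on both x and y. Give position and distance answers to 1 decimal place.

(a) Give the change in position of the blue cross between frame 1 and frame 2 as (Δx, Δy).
(0.6, 0.2)

The blue cross was at (0.8, 2.6) in frame 1 and (1.4, 2.8) in frame 2.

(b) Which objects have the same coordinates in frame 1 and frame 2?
the blue pentagon, the pink star, the brown square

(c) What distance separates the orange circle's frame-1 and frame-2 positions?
1.4

The orange circle moved from (0.6, 9.0) to (1.4, 7.9), a distance of √(0.8² + 1.1²) ≈ 1.4.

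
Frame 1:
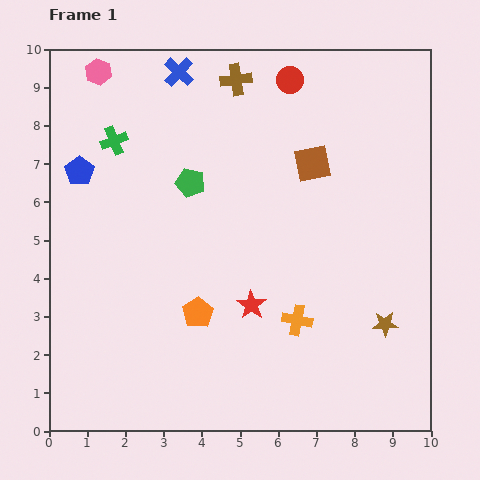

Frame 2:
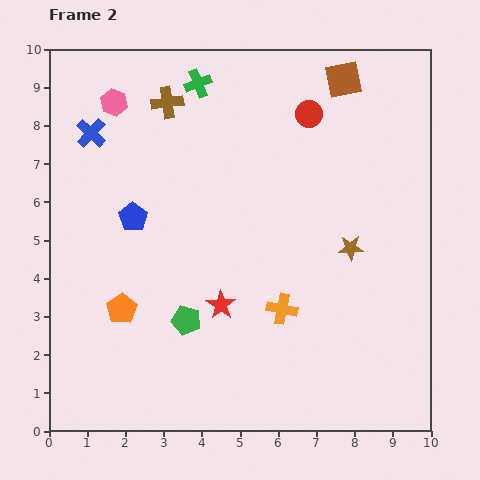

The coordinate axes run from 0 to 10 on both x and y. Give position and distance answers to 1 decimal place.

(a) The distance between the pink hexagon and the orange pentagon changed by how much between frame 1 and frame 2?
-1.4

Distance in frame 1: 6.8. Distance in frame 2: 5.4.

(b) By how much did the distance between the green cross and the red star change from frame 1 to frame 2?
+0.2

Distance in frame 1: 5.6. Distance in frame 2: 5.8.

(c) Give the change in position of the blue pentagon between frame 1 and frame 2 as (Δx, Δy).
(1.4, -1.2)

The blue pentagon was at (0.8, 6.8) in frame 1 and (2.2, 5.6) in frame 2.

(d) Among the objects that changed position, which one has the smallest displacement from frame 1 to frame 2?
the orange cross

(moved 0.5)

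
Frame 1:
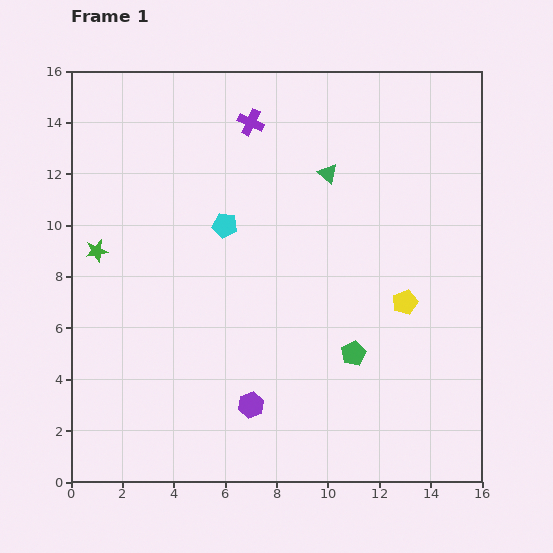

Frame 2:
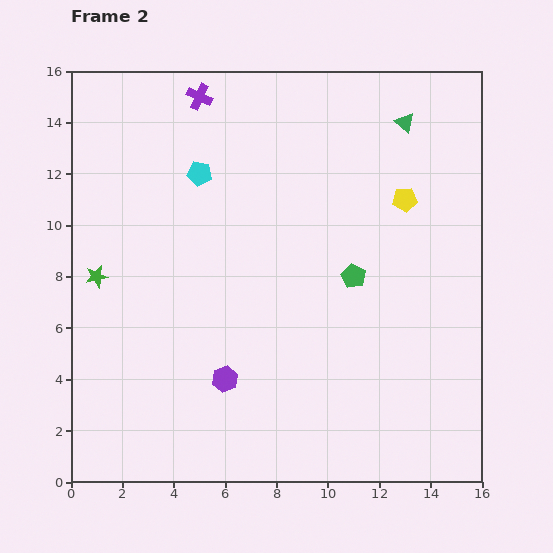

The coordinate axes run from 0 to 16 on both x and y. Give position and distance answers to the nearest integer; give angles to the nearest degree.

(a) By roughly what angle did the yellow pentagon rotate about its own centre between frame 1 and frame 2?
17° clockwise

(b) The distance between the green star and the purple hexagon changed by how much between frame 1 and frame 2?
-2

Distance in frame 1: 8. Distance in frame 2: 6.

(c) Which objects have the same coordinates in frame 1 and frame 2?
none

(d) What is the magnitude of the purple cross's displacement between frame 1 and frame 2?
2

The purple cross moved from (7, 14) to (5, 15), a distance of √(2² + 1²) ≈ 2.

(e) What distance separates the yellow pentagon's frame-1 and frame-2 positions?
4

The yellow pentagon moved from (13, 7) to (13, 11), a distance of √(0² + 4²) ≈ 4.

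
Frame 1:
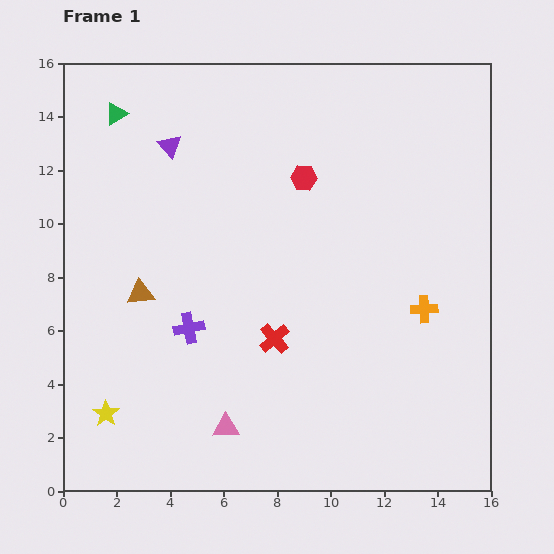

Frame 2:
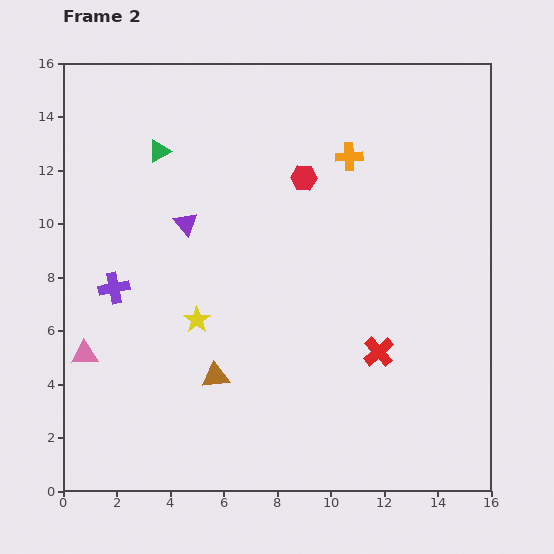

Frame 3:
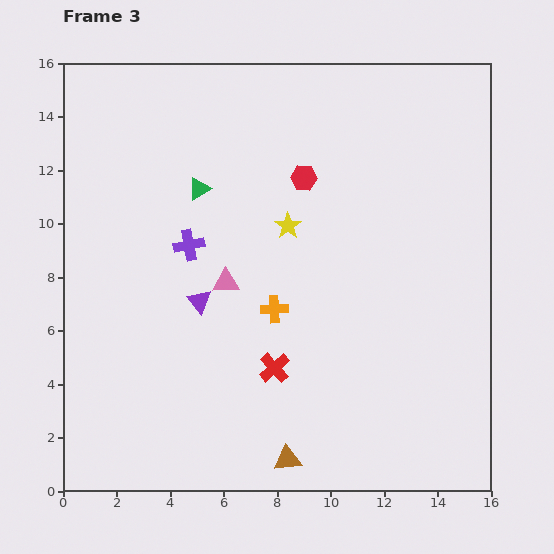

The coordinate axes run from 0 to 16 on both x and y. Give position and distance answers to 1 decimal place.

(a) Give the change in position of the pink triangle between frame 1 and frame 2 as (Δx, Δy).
(-5.3, 2.7)

The pink triangle was at (6.1, 2.4) in frame 1 and (0.8, 5.1) in frame 2.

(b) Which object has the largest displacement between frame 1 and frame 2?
the orange cross

(moved 6.4; next 5.9)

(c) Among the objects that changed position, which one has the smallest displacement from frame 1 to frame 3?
the red cross

(moved 1.1)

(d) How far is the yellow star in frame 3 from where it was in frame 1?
9.8

The yellow star moved from (1.6, 2.9) to (8.4, 9.9), a distance of √(6.8² + 7.0²) ≈ 9.8.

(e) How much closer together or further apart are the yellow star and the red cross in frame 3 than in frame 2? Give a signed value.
-1.6

Distance in frame 2: 6.9. Distance in frame 3: 5.3.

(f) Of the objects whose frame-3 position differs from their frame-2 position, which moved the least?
the green triangle

(moved 2.1)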